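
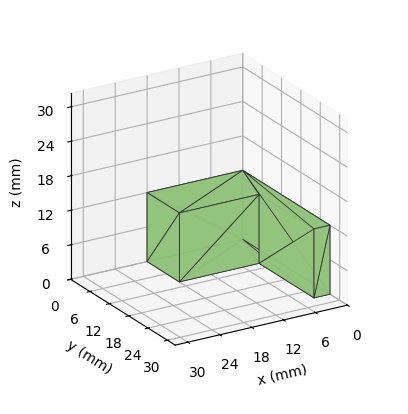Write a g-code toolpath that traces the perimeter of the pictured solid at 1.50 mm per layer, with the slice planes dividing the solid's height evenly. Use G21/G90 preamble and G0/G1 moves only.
Reading the render: the shape is an L-shaped prism: outer 18 × 27 mm, arm thicknesses ≈ 10 mm (horizontal) and 3 mm (vertical), extruded 12 mm in z (dimensions read to the nearest mm from the axis ticks). For the g-code, the solid's height is divided into equal slices at the stated Δz and each level perimeter traced with G1 moves after a G0 lift.

; perimeter-only toolpath
G21 ; units = mm
G90 ; absolute positioning
G28 ; home
; layer 1
G0 Z1.50
G0 X0.00 Y0.00
G1 X18.00 Y0.00
G1 X18.00 Y10.00
G1 X3.00 Y10.00
G1 X3.00 Y27.00
G1 X0.00 Y27.00
G1 X0.00 Y0.00
; layer 2
G0 Z3.00
G0 X0.00 Y0.00
G1 X18.00 Y0.00
G1 X18.00 Y10.00
G1 X3.00 Y10.00
G1 X3.00 Y27.00
G1 X0.00 Y27.00
G1 X0.00 Y0.00
; layer 3
G0 Z4.50
G0 X0.00 Y0.00
G1 X18.00 Y0.00
G1 X18.00 Y10.00
G1 X3.00 Y10.00
G1 X3.00 Y27.00
G1 X0.00 Y27.00
G1 X0.00 Y0.00
; layer 4
G0 Z6.00
G0 X0.00 Y0.00
G1 X18.00 Y0.00
G1 X18.00 Y10.00
G1 X3.00 Y10.00
G1 X3.00 Y27.00
G1 X0.00 Y27.00
G1 X0.00 Y0.00
; layer 5
G0 Z7.50
G0 X0.00 Y0.00
G1 X18.00 Y0.00
G1 X18.00 Y10.00
G1 X3.00 Y10.00
G1 X3.00 Y27.00
G1 X0.00 Y27.00
G1 X0.00 Y0.00
; layer 6
G0 Z9.00
G0 X0.00 Y0.00
G1 X18.00 Y0.00
G1 X18.00 Y10.00
G1 X3.00 Y10.00
G1 X3.00 Y27.00
G1 X0.00 Y27.00
G1 X0.00 Y0.00
; layer 7
G0 Z10.50
G0 X0.00 Y0.00
G1 X18.00 Y0.00
G1 X18.00 Y10.00
G1 X3.00 Y10.00
G1 X3.00 Y27.00
G1 X0.00 Y27.00
G1 X0.00 Y0.00
; layer 8
G0 Z12.00
G0 X0.00 Y0.00
G1 X18.00 Y0.00
G1 X18.00 Y10.00
G1 X3.00 Y10.00
G1 X3.00 Y27.00
G1 X0.00 Y27.00
G1 X0.00 Y0.00
M2 ; end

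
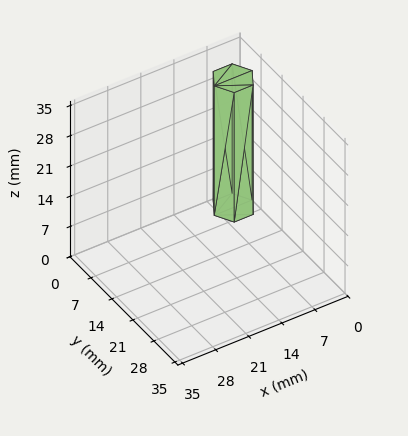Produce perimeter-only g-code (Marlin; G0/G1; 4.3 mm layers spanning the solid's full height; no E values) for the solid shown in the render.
Reading the render: the shape is a regular 6-sided prism (a cylinder approximated with 6 flat sides), circumscribed radius ≈ 4 mm, height ≈ 30 mm (dimensions read to the nearest mm from the axis ticks). For the g-code, the solid's height is divided into equal slices at the stated Δz and each level perimeter traced with G1 moves after a G0 lift.

; perimeter-only toolpath
G21 ; units = mm
G90 ; absolute positioning
G28 ; home
; layer 1
G0 Z4.3
G0 X8.0 Y4.0
G1 X6.0 Y7.5
G1 X2.0 Y7.5
G1 X0.0 Y4.0
G1 X2.0 Y0.5
G1 X6.0 Y0.5
G1 X8.0 Y4.0
; layer 2
G0 Z8.6
G0 X8.0 Y4.0
G1 X6.0 Y7.5
G1 X2.0 Y7.5
G1 X0.0 Y4.0
G1 X2.0 Y0.5
G1 X6.0 Y0.5
G1 X8.0 Y4.0
; layer 3
G0 Z12.9
G0 X8.0 Y4.0
G1 X6.0 Y7.5
G1 X2.0 Y7.5
G1 X0.0 Y4.0
G1 X2.0 Y0.5
G1 X6.0 Y0.5
G1 X8.0 Y4.0
; layer 4
G0 Z17.1
G0 X8.0 Y4.0
G1 X6.0 Y7.5
G1 X2.0 Y7.5
G1 X0.0 Y4.0
G1 X2.0 Y0.5
G1 X6.0 Y0.5
G1 X8.0 Y4.0
; layer 5
G0 Z21.4
G0 X8.0 Y4.0
G1 X6.0 Y7.5
G1 X2.0 Y7.5
G1 X0.0 Y4.0
G1 X2.0 Y0.5
G1 X6.0 Y0.5
G1 X8.0 Y4.0
; layer 6
G0 Z25.7
G0 X8.0 Y4.0
G1 X6.0 Y7.5
G1 X2.0 Y7.5
G1 X0.0 Y4.0
G1 X2.0 Y0.5
G1 X6.0 Y0.5
G1 X8.0 Y4.0
; layer 7
G0 Z30.0
G0 X8.0 Y4.0
G1 X6.0 Y7.5
G1 X2.0 Y7.5
G1 X0.0 Y4.0
G1 X2.0 Y0.5
G1 X6.0 Y0.5
G1 X8.0 Y4.0
M2 ; end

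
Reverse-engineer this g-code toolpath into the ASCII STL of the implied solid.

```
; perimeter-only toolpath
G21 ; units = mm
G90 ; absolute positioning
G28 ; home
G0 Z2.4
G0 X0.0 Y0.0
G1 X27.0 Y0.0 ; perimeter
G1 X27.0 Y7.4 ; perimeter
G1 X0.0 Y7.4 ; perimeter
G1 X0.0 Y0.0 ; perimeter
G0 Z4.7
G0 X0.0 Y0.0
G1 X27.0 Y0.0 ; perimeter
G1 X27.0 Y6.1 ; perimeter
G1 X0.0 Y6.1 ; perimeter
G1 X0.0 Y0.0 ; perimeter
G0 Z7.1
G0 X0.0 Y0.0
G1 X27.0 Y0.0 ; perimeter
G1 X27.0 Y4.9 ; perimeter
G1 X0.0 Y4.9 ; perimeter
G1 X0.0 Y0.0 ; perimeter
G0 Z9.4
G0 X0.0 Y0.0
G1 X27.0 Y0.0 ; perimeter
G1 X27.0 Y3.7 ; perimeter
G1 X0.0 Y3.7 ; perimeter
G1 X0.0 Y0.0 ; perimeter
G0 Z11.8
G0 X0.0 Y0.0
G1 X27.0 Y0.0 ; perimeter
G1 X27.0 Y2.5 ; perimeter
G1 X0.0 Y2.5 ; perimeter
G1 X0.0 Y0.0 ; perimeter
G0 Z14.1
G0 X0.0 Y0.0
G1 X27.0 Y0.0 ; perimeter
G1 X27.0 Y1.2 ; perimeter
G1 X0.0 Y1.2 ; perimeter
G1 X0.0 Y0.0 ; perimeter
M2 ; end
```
solid part
  facet normal 0.0000 0.0000 -1.0000
    outer loop
      vertex 27.0 8.6 0.0
      vertex 27.0 0.0 0.0
      vertex 0.0 0.0 0.0
    endloop
  endfacet
  facet normal 0.0000 0.0000 -1.0000
    outer loop
      vertex 0.0 8.6 0.0
      vertex 27.0 8.6 0.0
      vertex 0.0 0.0 0.0
    endloop
  endfacet
  facet normal 0.0000 -1.0000 0.0000
    outer loop
      vertex 0.0 0.0 0.0
      vertex 27.0 0.0 0.0
      vertex 27.0 0.0 16.5
    endloop
  endfacet
  facet normal 0.0000 -1.0000 0.0000
    outer loop
      vertex 0.0 0.0 0.0
      vertex 27.0 0.0 16.5
      vertex 0.0 0.0 16.5
    endloop
  endfacet
  facet normal 0.0000 0.8868 0.4622
    outer loop
      vertex 0.0 0.0 16.5
      vertex 27.0 0.0 16.5
      vertex 27.0 8.6 0.0
    endloop
  endfacet
  facet normal 0.0000 0.8868 0.4622
    outer loop
      vertex 0.0 0.0 16.5
      vertex 27.0 8.6 0.0
      vertex 0.0 8.6 0.0
    endloop
  endfacet
  facet normal -1.0000 0.0000 0.0000
    outer loop
      vertex 0.0 0.0 16.5
      vertex 0.0 8.6 0.0
      vertex 0.0 0.0 0.0
    endloop
  endfacet
  facet normal 1.0000 0.0000 0.0000
    outer loop
      vertex 27.0 0.0 0.0
      vertex 27.0 8.6 0.0
      vertex 27.0 0.0 16.5
    endloop
  endfacet
endsolid part

The G0 Z moves step by Δz≈2.4 mm. The G1 loops shrink linearly with z, so the solid tapers from its base footprint up to z≈16.5. Closing with a flat bottom cap and the tapered top and triangulating gives 8 facets — a wedge (ramp): 27 × 8.6 mm base, rising to 16.5 mm along the y=0 edge and sloping linearly to z=0 at y=8.6.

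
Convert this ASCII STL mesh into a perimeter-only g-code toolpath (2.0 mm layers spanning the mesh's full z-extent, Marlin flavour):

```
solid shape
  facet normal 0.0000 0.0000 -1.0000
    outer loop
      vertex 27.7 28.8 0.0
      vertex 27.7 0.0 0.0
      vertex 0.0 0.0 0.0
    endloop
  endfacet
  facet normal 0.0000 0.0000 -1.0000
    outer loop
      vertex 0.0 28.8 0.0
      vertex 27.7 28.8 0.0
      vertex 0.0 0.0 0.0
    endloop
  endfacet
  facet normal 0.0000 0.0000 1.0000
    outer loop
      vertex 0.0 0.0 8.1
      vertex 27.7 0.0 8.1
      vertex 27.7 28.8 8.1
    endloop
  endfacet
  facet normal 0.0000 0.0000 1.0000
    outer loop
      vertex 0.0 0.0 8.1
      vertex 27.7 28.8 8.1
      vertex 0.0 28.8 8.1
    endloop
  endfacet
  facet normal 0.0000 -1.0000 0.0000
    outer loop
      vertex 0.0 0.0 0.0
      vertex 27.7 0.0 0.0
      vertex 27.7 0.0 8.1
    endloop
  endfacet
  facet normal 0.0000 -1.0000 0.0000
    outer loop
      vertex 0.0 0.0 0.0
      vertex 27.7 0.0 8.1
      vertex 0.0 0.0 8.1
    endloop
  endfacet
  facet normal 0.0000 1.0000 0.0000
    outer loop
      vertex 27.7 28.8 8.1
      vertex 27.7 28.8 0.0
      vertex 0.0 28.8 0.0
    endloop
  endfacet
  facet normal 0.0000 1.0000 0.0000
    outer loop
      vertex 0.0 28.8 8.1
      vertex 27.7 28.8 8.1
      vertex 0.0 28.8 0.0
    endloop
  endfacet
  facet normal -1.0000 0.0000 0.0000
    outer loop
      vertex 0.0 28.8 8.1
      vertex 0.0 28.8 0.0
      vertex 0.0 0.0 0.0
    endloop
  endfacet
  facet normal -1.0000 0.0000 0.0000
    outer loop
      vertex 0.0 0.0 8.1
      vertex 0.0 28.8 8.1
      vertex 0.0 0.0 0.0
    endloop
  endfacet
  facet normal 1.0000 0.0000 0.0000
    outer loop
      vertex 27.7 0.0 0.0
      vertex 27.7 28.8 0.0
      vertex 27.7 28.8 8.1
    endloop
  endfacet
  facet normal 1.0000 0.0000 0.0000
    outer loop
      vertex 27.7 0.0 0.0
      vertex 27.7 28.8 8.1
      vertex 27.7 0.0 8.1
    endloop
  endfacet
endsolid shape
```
; perimeter-only toolpath
G21 ; units = mm
G90 ; absolute positioning
G28 ; home
; layer 1
G0 Z2.0
G0 X0.0 Y0.0
G1 X27.7 Y0.0
G1 X27.7 Y28.8
G1 X0.0 Y28.8
G1 X0.0 Y0.0
; layer 2
G0 Z4.0
G0 X0.0 Y0.0
G1 X27.7 Y0.0
G1 X27.7 Y28.8
G1 X0.0 Y28.8
G1 X0.0 Y0.0
; layer 3
G0 Z6.1
G0 X0.0 Y0.0
G1 X27.7 Y0.0
G1 X27.7 Y28.8
G1 X0.0 Y28.8
G1 X0.0 Y0.0
; layer 4
G0 Z8.1
G0 X0.0 Y0.0
G1 X27.7 Y0.0
G1 X27.7 Y28.8
G1 X0.0 Y28.8
G1 X0.0 Y0.0
M2 ; end

The solid is a rectangular box, roughly 27.7 × 28.8 mm footprint and 8.1 mm tall. Slicing at Δz = 2.0 mm — 4 equal slices spanning the solid's height, so layer i sits at z = i·h/4 — gives 4 non-empty perimeters. Each is a 4-segment closed polygon; G0 lifts to the layer z and rapids to the start vertex, then G1 traces the edges.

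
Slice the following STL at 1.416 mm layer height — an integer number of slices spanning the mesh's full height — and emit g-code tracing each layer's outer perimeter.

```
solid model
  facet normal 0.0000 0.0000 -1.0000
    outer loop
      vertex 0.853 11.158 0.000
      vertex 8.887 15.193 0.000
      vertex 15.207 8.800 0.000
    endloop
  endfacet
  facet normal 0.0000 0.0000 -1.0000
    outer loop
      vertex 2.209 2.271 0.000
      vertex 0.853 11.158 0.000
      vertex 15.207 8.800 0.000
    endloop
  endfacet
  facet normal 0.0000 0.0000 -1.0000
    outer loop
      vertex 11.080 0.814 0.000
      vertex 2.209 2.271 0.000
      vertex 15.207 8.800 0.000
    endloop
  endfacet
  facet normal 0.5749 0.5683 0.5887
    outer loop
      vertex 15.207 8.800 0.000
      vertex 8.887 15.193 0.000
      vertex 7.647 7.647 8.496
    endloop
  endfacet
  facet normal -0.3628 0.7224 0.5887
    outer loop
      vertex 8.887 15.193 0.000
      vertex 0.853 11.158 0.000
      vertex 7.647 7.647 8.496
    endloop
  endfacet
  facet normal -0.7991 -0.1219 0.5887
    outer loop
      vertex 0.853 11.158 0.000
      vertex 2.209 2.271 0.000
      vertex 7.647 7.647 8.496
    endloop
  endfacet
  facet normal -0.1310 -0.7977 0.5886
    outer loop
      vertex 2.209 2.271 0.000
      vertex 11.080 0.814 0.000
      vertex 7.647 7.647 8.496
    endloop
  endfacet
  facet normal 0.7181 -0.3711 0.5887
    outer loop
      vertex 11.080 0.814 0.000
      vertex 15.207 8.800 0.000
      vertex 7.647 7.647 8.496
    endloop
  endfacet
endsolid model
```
; perimeter-only toolpath
G21 ; units = mm
G90 ; absolute positioning
G28 ; home
; layer 1
G0 Z1.416
G0 X13.947 Y8.608
G1 X8.680 Y13.935
G1 X1.985 Y10.573
G1 X3.115 Y3.167
G1 X10.508 Y1.953
G1 X13.947 Y8.608
; layer 2
G0 Z2.832
G0 X12.687 Y8.416
G1 X8.474 Y12.678
G1 X3.118 Y9.988
G1 X4.022 Y4.063
G1 X9.936 Y3.092
G1 X12.687 Y8.416
; layer 3
G0 Z4.248
G0 X11.427 Y8.224
G1 X8.267 Y11.420
G1 X4.250 Y9.402
G1 X4.928 Y4.959
G1 X9.364 Y4.231
G1 X11.427 Y8.224
; layer 4
G0 Z5.664
G0 X10.167 Y8.031
G1 X8.060 Y10.162
G1 X5.382 Y8.817
G1 X5.834 Y5.855
G1 X8.791 Y5.369
G1 X10.167 Y8.031
; layer 5
G0 Z7.080
G0 X8.907 Y7.839
G1 X7.854 Y8.905
G1 X6.515 Y8.232
G1 X6.741 Y6.751
G1 X8.219 Y6.508
G1 X8.907 Y7.839
M2 ; end

The solid is a regular 5-sided pyramid, base circumscribed radius ≈ 7.65 mm, apex at z ≈ 8.5 mm. Slicing at Δz = 1.416 mm — 6 equal slices spanning the solid's height, so layer i sits at z = i·h/6 — gives 5 non-empty perimeters. Each is a 5-segment closed polygon; G0 lifts to the layer z and rapids to the start vertex, then G1 traces the edges. The cross-section shrinks linearly with z (the slice at the apex is degenerate and omitted).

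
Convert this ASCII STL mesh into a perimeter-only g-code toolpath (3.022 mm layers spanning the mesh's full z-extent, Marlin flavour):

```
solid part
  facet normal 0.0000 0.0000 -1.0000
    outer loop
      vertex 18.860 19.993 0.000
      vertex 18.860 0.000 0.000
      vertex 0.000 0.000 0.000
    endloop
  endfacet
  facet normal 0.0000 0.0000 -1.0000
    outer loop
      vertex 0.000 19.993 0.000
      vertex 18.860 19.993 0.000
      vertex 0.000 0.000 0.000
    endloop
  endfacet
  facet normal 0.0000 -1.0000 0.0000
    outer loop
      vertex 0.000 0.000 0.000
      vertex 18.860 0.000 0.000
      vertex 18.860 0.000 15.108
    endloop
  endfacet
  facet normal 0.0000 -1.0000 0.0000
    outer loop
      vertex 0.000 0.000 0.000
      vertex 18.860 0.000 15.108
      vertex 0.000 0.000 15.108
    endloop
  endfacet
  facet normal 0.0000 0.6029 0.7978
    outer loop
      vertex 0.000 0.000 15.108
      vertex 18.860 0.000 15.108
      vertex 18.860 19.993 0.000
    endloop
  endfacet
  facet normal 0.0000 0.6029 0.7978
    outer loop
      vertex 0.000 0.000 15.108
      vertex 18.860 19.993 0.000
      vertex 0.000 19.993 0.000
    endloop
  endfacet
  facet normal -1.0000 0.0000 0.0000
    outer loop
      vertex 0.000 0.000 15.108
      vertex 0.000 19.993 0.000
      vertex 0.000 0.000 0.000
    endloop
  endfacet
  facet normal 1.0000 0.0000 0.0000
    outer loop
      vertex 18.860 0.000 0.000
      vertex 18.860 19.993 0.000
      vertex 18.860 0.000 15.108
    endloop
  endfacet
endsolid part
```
; perimeter-only toolpath
G21 ; units = mm
G90 ; absolute positioning
G28 ; home
; layer 1
G0 Z3.022
G0 X0.000 Y0.000
G1 X18.860 Y0.000
G1 X18.860 Y15.994
G1 X0.000 Y15.994
G1 X0.000 Y0.000
; layer 2
G0 Z6.043
G0 X0.000 Y0.000
G1 X18.860 Y0.000
G1 X18.860 Y11.996
G1 X0.000 Y11.996
G1 X0.000 Y0.000
; layer 3
G0 Z9.065
G0 X0.000 Y0.000
G1 X18.860 Y0.000
G1 X18.860 Y7.997
G1 X0.000 Y7.997
G1 X0.000 Y0.000
; layer 4
G0 Z12.086
G0 X0.000 Y0.000
G1 X18.860 Y0.000
G1 X18.860 Y3.999
G1 X0.000 Y3.999
G1 X0.000 Y0.000
M2 ; end

The solid is a wedge (ramp): 18.9 × 20 mm base, rising to 15.1 mm along the y=0 edge and sloping linearly to z=0 at y=20. Slicing at Δz = 3.022 mm — 5 equal slices spanning the solid's height, so layer i sits at z = i·h/5 — gives 4 non-empty perimeters. Each is a 4-segment closed polygon; G0 lifts to the layer z and rapids to the start vertex, then G1 traces the edges. The cross-section shrinks linearly with z (the slice at the apex is degenerate and omitted).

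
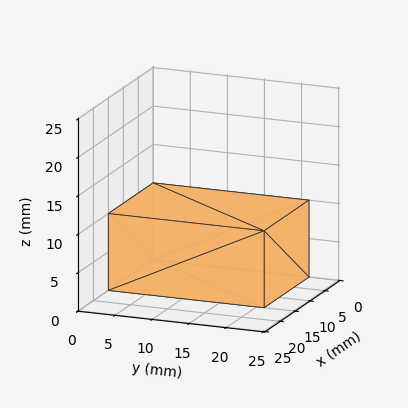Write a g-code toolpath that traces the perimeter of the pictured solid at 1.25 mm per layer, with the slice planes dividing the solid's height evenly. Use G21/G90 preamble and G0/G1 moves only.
Reading the render: the shape is a rectangular box, roughly 15 × 21 mm footprint and 10 mm tall (dimensions read to the nearest mm from the axis ticks). For the g-code, the solid's height is divided into equal slices at the stated Δz and each level perimeter traced with G1 moves after a G0 lift.

; perimeter-only toolpath
G21 ; units = mm
G90 ; absolute positioning
G28 ; home
; layer 1
G0 Z1.25
G0 X0.00 Y0.00
G1 X15.00 Y0.00
G1 X15.00 Y21.00
G1 X0.00 Y21.00
G1 X0.00 Y0.00
; layer 2
G0 Z2.50
G0 X0.00 Y0.00
G1 X15.00 Y0.00
G1 X15.00 Y21.00
G1 X0.00 Y21.00
G1 X0.00 Y0.00
; layer 3
G0 Z3.75
G0 X0.00 Y0.00
G1 X15.00 Y0.00
G1 X15.00 Y21.00
G1 X0.00 Y21.00
G1 X0.00 Y0.00
; layer 4
G0 Z5.00
G0 X0.00 Y0.00
G1 X15.00 Y0.00
G1 X15.00 Y21.00
G1 X0.00 Y21.00
G1 X0.00 Y0.00
; layer 5
G0 Z6.25
G0 X0.00 Y0.00
G1 X15.00 Y0.00
G1 X15.00 Y21.00
G1 X0.00 Y21.00
G1 X0.00 Y0.00
; layer 6
G0 Z7.50
G0 X0.00 Y0.00
G1 X15.00 Y0.00
G1 X15.00 Y21.00
G1 X0.00 Y21.00
G1 X0.00 Y0.00
; layer 7
G0 Z8.75
G0 X0.00 Y0.00
G1 X15.00 Y0.00
G1 X15.00 Y21.00
G1 X0.00 Y21.00
G1 X0.00 Y0.00
; layer 8
G0 Z10.00
G0 X0.00 Y0.00
G1 X15.00 Y0.00
G1 X15.00 Y21.00
G1 X0.00 Y21.00
G1 X0.00 Y0.00
M2 ; end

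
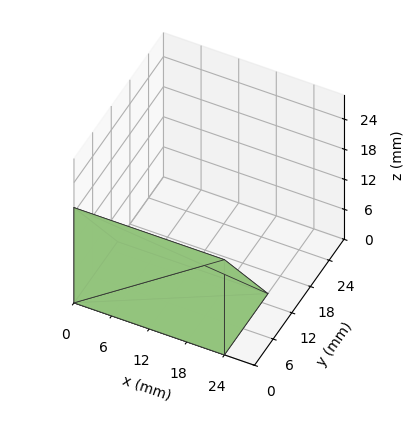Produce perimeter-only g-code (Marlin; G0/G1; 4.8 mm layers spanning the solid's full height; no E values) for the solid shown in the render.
Reading the render: the shape is a wedge (ramp): 24 × 14 mm base, rising to 19 mm along the y=0 edge and sloping linearly to z=0 at y=14 (dimensions read to the nearest mm from the axis ticks). For the g-code, the solid's height is divided into equal slices at the stated Δz and each level perimeter traced with G1 moves after a G0 lift.

; perimeter-only toolpath
G21 ; units = mm
G90 ; absolute positioning
G28 ; home
; layer 1
G0 Z4.8
G0 X0.0 Y0.0
G1 X24.0 Y0.0
G1 X24.0 Y10.5
G1 X0.0 Y10.5
G1 X0.0 Y0.0
; layer 2
G0 Z9.5
G0 X0.0 Y0.0
G1 X24.0 Y0.0
G1 X24.0 Y7.0
G1 X0.0 Y7.0
G1 X0.0 Y0.0
; layer 3
G0 Z14.2
G0 X0.0 Y0.0
G1 X24.0 Y0.0
G1 X24.0 Y3.5
G1 X0.0 Y3.5
G1 X0.0 Y0.0
M2 ; end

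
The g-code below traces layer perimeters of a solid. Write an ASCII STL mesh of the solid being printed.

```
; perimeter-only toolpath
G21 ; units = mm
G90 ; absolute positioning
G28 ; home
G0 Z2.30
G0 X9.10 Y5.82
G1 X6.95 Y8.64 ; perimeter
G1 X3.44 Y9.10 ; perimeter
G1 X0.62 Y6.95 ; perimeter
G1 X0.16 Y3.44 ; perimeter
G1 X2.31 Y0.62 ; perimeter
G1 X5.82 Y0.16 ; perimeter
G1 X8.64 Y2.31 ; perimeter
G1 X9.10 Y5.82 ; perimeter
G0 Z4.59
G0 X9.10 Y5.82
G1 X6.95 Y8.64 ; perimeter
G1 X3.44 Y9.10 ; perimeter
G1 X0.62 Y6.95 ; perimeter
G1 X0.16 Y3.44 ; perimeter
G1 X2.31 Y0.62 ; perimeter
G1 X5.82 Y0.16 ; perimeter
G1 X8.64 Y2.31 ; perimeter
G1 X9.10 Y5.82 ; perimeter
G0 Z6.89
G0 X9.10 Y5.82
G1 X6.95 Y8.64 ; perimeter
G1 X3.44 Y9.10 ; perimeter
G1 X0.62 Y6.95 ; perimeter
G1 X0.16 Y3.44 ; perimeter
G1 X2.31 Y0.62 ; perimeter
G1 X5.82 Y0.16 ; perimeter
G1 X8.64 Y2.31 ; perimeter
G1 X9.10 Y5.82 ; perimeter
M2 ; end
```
solid part
  facet normal 0.0000 0.0000 -1.0000
    outer loop
      vertex 3.44 9.10 0.00
      vertex 6.95 8.64 0.00
      vertex 9.10 5.82 0.00
    endloop
  endfacet
  facet normal 0.0000 0.0000 -1.0000
    outer loop
      vertex 0.62 6.95 0.00
      vertex 3.44 9.10 0.00
      vertex 9.10 5.82 0.00
    endloop
  endfacet
  facet normal 0.0000 0.0000 -1.0000
    outer loop
      vertex 0.16 3.44 0.00
      vertex 0.62 6.95 0.00
      vertex 9.10 5.82 0.00
    endloop
  endfacet
  facet normal 0.0000 0.0000 -1.0000
    outer loop
      vertex 2.31 0.62 0.00
      vertex 0.16 3.44 0.00
      vertex 9.10 5.82 0.00
    endloop
  endfacet
  facet normal 0.0000 0.0000 -1.0000
    outer loop
      vertex 5.82 0.16 0.00
      vertex 2.31 0.62 0.00
      vertex 9.10 5.82 0.00
    endloop
  endfacet
  facet normal 0.0000 0.0000 -1.0000
    outer loop
      vertex 8.64 2.31 0.00
      vertex 5.82 0.16 0.00
      vertex 9.10 5.82 0.00
    endloop
  endfacet
  facet normal 0.0000 0.0000 1.0000
    outer loop
      vertex 9.10 5.82 6.89
      vertex 6.95 8.64 6.89
      vertex 3.44 9.10 6.89
    endloop
  endfacet
  facet normal 0.0000 0.0000 1.0000
    outer loop
      vertex 9.10 5.82 6.89
      vertex 3.44 9.10 6.89
      vertex 0.62 6.95 6.89
    endloop
  endfacet
  facet normal 0.0000 0.0000 1.0000
    outer loop
      vertex 9.10 5.82 6.89
      vertex 0.62 6.95 6.89
      vertex 0.16 3.44 6.89
    endloop
  endfacet
  facet normal 0.0000 0.0000 1.0000
    outer loop
      vertex 9.10 5.82 6.89
      vertex 0.16 3.44 6.89
      vertex 2.31 0.62 6.89
    endloop
  endfacet
  facet normal 0.0000 0.0000 1.0000
    outer loop
      vertex 9.10 5.82 6.89
      vertex 2.31 0.62 6.89
      vertex 5.82 0.16 6.89
    endloop
  endfacet
  facet normal 0.0000 0.0000 1.0000
    outer loop
      vertex 9.10 5.82 6.89
      vertex 5.82 0.16 6.89
      vertex 8.64 2.31 6.89
    endloop
  endfacet
  facet normal 0.7952 0.6063 0.0000
    outer loop
      vertex 9.10 5.82 0.00
      vertex 6.95 8.64 0.00
      vertex 6.95 8.64 6.89
    endloop
  endfacet
  facet normal 0.7952 0.6063 0.0000
    outer loop
      vertex 9.10 5.82 0.00
      vertex 6.95 8.64 6.89
      vertex 9.10 5.82 6.89
    endloop
  endfacet
  facet normal 0.1299 0.9915 0.0000
    outer loop
      vertex 6.95 8.64 0.00
      vertex 3.44 9.10 0.00
      vertex 3.44 9.10 6.89
    endloop
  endfacet
  facet normal 0.1299 0.9915 0.0000
    outer loop
      vertex 6.95 8.64 0.00
      vertex 3.44 9.10 6.89
      vertex 6.95 8.64 6.89
    endloop
  endfacet
  facet normal -0.6063 0.7952 0.0000
    outer loop
      vertex 3.44 9.10 0.00
      vertex 0.62 6.95 0.00
      vertex 0.62 6.95 6.89
    endloop
  endfacet
  facet normal -0.6063 0.7952 0.0000
    outer loop
      vertex 3.44 9.10 0.00
      vertex 0.62 6.95 6.89
      vertex 3.44 9.10 6.89
    endloop
  endfacet
  facet normal -0.9915 0.1299 0.0000
    outer loop
      vertex 0.62 6.95 0.00
      vertex 0.16 3.44 0.00
      vertex 0.16 3.44 6.89
    endloop
  endfacet
  facet normal -0.9915 0.1299 0.0000
    outer loop
      vertex 0.62 6.95 0.00
      vertex 0.16 3.44 6.89
      vertex 0.62 6.95 6.89
    endloop
  endfacet
  facet normal -0.7952 -0.6063 0.0000
    outer loop
      vertex 0.16 3.44 0.00
      vertex 2.31 0.62 0.00
      vertex 2.31 0.62 6.89
    endloop
  endfacet
  facet normal -0.7952 -0.6063 0.0000
    outer loop
      vertex 0.16 3.44 0.00
      vertex 2.31 0.62 6.89
      vertex 0.16 3.44 6.89
    endloop
  endfacet
  facet normal -0.1299 -0.9915 0.0000
    outer loop
      vertex 2.31 0.62 0.00
      vertex 5.82 0.16 0.00
      vertex 5.82 0.16 6.89
    endloop
  endfacet
  facet normal -0.1299 -0.9915 0.0000
    outer loop
      vertex 2.31 0.62 0.00
      vertex 5.82 0.16 6.89
      vertex 2.31 0.62 6.89
    endloop
  endfacet
  facet normal 0.6063 -0.7952 0.0000
    outer loop
      vertex 5.82 0.16 0.00
      vertex 8.64 2.31 0.00
      vertex 8.64 2.31 6.89
    endloop
  endfacet
  facet normal 0.6063 -0.7952 0.0000
    outer loop
      vertex 5.82 0.16 0.00
      vertex 8.64 2.31 6.89
      vertex 5.82 0.16 6.89
    endloop
  endfacet
  facet normal 0.9915 -0.1299 0.0000
    outer loop
      vertex 8.64 2.31 0.00
      vertex 9.10 5.82 0.00
      vertex 9.10 5.82 6.89
    endloop
  endfacet
  facet normal 0.9915 -0.1299 0.0000
    outer loop
      vertex 8.64 2.31 0.00
      vertex 9.10 5.82 6.89
      vertex 8.64 2.31 6.89
    endloop
  endfacet
endsolid part

The G0 Z moves step by Δz≈2.30 mm. Every layer's G1 loop is the same polygon, so the solid is a straight extrusion of it from z=0 to z≈6.89. Closing with flat bottom and top caps and triangulating gives 28 facets — a regular 8-sided prism (a cylinder approximated with 8 flat sides), circumscribed radius ≈ 4.63 mm, height ≈ 6.89 mm.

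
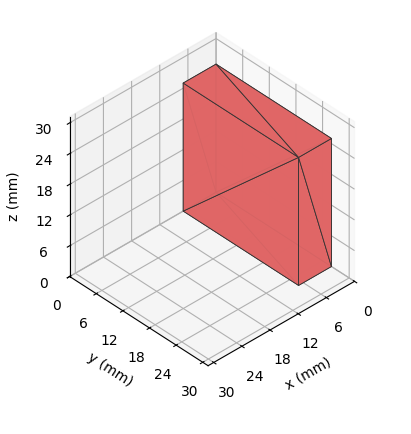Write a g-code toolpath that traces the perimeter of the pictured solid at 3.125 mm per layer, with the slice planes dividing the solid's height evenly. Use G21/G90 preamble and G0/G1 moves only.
Reading the render: the shape is a rectangular box, roughly 7 × 26 mm footprint and 25 mm tall (dimensions read to the nearest mm from the axis ticks). For the g-code, the solid's height is divided into equal slices at the stated Δz and each level perimeter traced with G1 moves after a G0 lift.

; perimeter-only toolpath
G21 ; units = mm
G90 ; absolute positioning
G28 ; home
; layer 1
G0 Z3.125
G0 X0.000 Y0.000
G1 X7.000 Y0.000
G1 X7.000 Y26.000
G1 X0.000 Y26.000
G1 X0.000 Y0.000
; layer 2
G0 Z6.250
G0 X0.000 Y0.000
G1 X7.000 Y0.000
G1 X7.000 Y26.000
G1 X0.000 Y26.000
G1 X0.000 Y0.000
; layer 3
G0 Z9.375
G0 X0.000 Y0.000
G1 X7.000 Y0.000
G1 X7.000 Y26.000
G1 X0.000 Y26.000
G1 X0.000 Y0.000
; layer 4
G0 Z12.500
G0 X0.000 Y0.000
G1 X7.000 Y0.000
G1 X7.000 Y26.000
G1 X0.000 Y26.000
G1 X0.000 Y0.000
; layer 5
G0 Z15.625
G0 X0.000 Y0.000
G1 X7.000 Y0.000
G1 X7.000 Y26.000
G1 X0.000 Y26.000
G1 X0.000 Y0.000
; layer 6
G0 Z18.750
G0 X0.000 Y0.000
G1 X7.000 Y0.000
G1 X7.000 Y26.000
G1 X0.000 Y26.000
G1 X0.000 Y0.000
; layer 7
G0 Z21.875
G0 X0.000 Y0.000
G1 X7.000 Y0.000
G1 X7.000 Y26.000
G1 X0.000 Y26.000
G1 X0.000 Y0.000
; layer 8
G0 Z25.000
G0 X0.000 Y0.000
G1 X7.000 Y0.000
G1 X7.000 Y26.000
G1 X0.000 Y26.000
G1 X0.000 Y0.000
M2 ; end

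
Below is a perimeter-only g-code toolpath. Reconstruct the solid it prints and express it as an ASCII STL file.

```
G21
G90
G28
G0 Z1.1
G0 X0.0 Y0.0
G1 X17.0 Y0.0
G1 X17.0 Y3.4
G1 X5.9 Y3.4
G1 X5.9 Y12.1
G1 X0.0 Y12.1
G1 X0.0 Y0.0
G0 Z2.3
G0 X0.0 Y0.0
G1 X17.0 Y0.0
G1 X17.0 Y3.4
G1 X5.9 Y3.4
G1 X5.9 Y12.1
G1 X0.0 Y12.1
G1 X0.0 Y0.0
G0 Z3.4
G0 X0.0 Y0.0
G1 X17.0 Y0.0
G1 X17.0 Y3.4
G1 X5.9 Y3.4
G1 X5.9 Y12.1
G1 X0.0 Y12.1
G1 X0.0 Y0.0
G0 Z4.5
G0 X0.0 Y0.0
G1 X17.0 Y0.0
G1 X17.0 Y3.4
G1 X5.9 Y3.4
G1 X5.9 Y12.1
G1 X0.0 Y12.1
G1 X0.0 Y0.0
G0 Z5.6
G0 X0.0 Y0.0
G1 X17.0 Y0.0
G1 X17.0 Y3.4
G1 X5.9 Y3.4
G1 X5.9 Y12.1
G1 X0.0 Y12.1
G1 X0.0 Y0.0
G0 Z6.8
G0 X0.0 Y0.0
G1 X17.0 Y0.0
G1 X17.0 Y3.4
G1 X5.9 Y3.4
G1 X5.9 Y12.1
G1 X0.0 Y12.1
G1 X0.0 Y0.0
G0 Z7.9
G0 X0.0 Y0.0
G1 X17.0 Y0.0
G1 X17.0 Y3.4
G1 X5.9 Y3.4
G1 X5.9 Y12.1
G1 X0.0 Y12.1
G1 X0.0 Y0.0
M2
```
solid part
  facet normal 0.0000 0.0000 -1.0000
    outer loop
      vertex 17.0 3.4 0.0
      vertex 17.0 0.0 0.0
      vertex 0.0 0.0 0.0
    endloop
  endfacet
  facet normal 0.0000 0.0000 -1.0000
    outer loop
      vertex 5.9 3.4 0.0
      vertex 17.0 3.4 0.0
      vertex 0.0 0.0 0.0
    endloop
  endfacet
  facet normal 0.0000 0.0000 -1.0000
    outer loop
      vertex 5.9 12.1 0.0
      vertex 5.9 3.4 0.0
      vertex 0.0 0.0 0.0
    endloop
  endfacet
  facet normal 0.0000 0.0000 -1.0000
    outer loop
      vertex 0.0 12.1 0.0
      vertex 5.9 12.1 0.0
      vertex 0.0 0.0 0.0
    endloop
  endfacet
  facet normal 0.0000 0.0000 1.0000
    outer loop
      vertex 0.0 0.0 7.9
      vertex 17.0 0.0 7.9
      vertex 17.0 3.4 7.9
    endloop
  endfacet
  facet normal 0.0000 0.0000 1.0000
    outer loop
      vertex 0.0 0.0 7.9
      vertex 17.0 3.4 7.9
      vertex 5.9 3.4 7.9
    endloop
  endfacet
  facet normal 0.0000 0.0000 1.0000
    outer loop
      vertex 0.0 0.0 7.9
      vertex 5.9 3.4 7.9
      vertex 5.9 12.1 7.9
    endloop
  endfacet
  facet normal 0.0000 0.0000 1.0000
    outer loop
      vertex 0.0 0.0 7.9
      vertex 5.9 12.1 7.9
      vertex 0.0 12.1 7.9
    endloop
  endfacet
  facet normal 0.0000 -1.0000 0.0000
    outer loop
      vertex 0.0 0.0 0.0
      vertex 17.0 0.0 0.0
      vertex 17.0 0.0 7.9
    endloop
  endfacet
  facet normal 0.0000 -1.0000 0.0000
    outer loop
      vertex 0.0 0.0 0.0
      vertex 17.0 0.0 7.9
      vertex 0.0 0.0 7.9
    endloop
  endfacet
  facet normal 1.0000 0.0000 0.0000
    outer loop
      vertex 17.0 0.0 0.0
      vertex 17.0 3.4 0.0
      vertex 17.0 3.4 7.9
    endloop
  endfacet
  facet normal 1.0000 0.0000 0.0000
    outer loop
      vertex 17.0 0.0 0.0
      vertex 17.0 3.4 7.9
      vertex 17.0 0.0 7.9
    endloop
  endfacet
  facet normal 0.0000 1.0000 0.0000
    outer loop
      vertex 17.0 3.4 0.0
      vertex 5.9 3.4 0.0
      vertex 5.9 3.4 7.9
    endloop
  endfacet
  facet normal 0.0000 1.0000 0.0000
    outer loop
      vertex 17.0 3.4 0.0
      vertex 5.9 3.4 7.9
      vertex 17.0 3.4 7.9
    endloop
  endfacet
  facet normal 1.0000 0.0000 0.0000
    outer loop
      vertex 5.9 3.4 0.0
      vertex 5.9 12.1 0.0
      vertex 5.9 12.1 7.9
    endloop
  endfacet
  facet normal 1.0000 0.0000 0.0000
    outer loop
      vertex 5.9 3.4 0.0
      vertex 5.9 12.1 7.9
      vertex 5.9 3.4 7.9
    endloop
  endfacet
  facet normal 0.0000 1.0000 0.0000
    outer loop
      vertex 5.9 12.1 0.0
      vertex 0.0 12.1 0.0
      vertex 0.0 12.1 7.9
    endloop
  endfacet
  facet normal 0.0000 1.0000 0.0000
    outer loop
      vertex 5.9 12.1 0.0
      vertex 0.0 12.1 7.9
      vertex 5.9 12.1 7.9
    endloop
  endfacet
  facet normal -1.0000 0.0000 0.0000
    outer loop
      vertex 0.0 12.1 0.0
      vertex 0.0 0.0 0.0
      vertex 0.0 0.0 7.9
    endloop
  endfacet
  facet normal -1.0000 0.0000 0.0000
    outer loop
      vertex 0.0 12.1 0.0
      vertex 0.0 0.0 7.9
      vertex 0.0 12.1 7.9
    endloop
  endfacet
endsolid part

The G0 Z moves step by Δz≈1.1 mm. Every layer's G1 loop is the same polygon, so the solid is a straight extrusion of it from z=0 to z≈7.9. Closing with flat bottom and top caps and triangulating gives 20 facets — an L-shaped prism: outer 17 × 12.1 mm, arm thicknesses ≈ 3.4 mm (horizontal) and 5.9 mm (vertical), extruded 7.9 mm in z.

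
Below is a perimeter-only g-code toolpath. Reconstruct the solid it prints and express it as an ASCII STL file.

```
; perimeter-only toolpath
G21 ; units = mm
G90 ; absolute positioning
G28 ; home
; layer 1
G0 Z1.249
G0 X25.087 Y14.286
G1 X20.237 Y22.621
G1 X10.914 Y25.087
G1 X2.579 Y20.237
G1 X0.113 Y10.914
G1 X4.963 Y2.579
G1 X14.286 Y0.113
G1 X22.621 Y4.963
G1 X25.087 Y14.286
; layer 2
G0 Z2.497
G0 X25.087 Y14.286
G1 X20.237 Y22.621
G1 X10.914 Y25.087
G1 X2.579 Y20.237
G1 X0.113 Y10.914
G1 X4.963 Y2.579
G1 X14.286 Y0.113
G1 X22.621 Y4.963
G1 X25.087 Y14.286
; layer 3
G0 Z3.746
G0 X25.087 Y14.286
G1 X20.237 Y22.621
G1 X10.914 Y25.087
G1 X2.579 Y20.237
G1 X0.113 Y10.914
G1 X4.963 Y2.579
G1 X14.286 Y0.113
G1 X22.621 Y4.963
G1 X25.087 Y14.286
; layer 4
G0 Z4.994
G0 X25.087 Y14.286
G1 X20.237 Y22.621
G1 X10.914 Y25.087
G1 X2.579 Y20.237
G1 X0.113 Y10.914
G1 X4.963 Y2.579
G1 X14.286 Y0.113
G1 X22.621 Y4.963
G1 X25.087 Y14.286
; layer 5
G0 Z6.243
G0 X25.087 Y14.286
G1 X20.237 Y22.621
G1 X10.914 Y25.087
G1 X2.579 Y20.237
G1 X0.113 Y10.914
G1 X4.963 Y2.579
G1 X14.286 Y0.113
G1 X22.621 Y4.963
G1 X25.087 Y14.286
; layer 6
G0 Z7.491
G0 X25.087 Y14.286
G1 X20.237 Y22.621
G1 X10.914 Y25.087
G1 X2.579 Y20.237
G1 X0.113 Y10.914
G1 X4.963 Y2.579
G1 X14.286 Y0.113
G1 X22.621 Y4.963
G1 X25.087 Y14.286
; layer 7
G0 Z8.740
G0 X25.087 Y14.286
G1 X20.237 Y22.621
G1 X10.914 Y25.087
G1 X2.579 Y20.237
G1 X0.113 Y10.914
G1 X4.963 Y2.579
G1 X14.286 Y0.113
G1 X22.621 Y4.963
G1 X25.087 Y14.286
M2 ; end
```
solid part
  facet normal 0.0000 0.0000 -1.0000
    outer loop
      vertex 10.914 25.087 0.000
      vertex 20.237 22.621 0.000
      vertex 25.087 14.286 0.000
    endloop
  endfacet
  facet normal 0.0000 0.0000 -1.0000
    outer loop
      vertex 2.579 20.237 0.000
      vertex 10.914 25.087 0.000
      vertex 25.087 14.286 0.000
    endloop
  endfacet
  facet normal 0.0000 0.0000 -1.0000
    outer loop
      vertex 0.113 10.914 0.000
      vertex 2.579 20.237 0.000
      vertex 25.087 14.286 0.000
    endloop
  endfacet
  facet normal 0.0000 0.0000 -1.0000
    outer loop
      vertex 4.963 2.579 0.000
      vertex 0.113 10.914 0.000
      vertex 25.087 14.286 0.000
    endloop
  endfacet
  facet normal 0.0000 0.0000 -1.0000
    outer loop
      vertex 14.286 0.113 0.000
      vertex 4.963 2.579 0.000
      vertex 25.087 14.286 0.000
    endloop
  endfacet
  facet normal 0.0000 0.0000 -1.0000
    outer loop
      vertex 22.621 4.963 0.000
      vertex 14.286 0.113 0.000
      vertex 25.087 14.286 0.000
    endloop
  endfacet
  facet normal 0.0000 0.0000 1.0000
    outer loop
      vertex 25.087 14.286 8.740
      vertex 20.237 22.621 8.740
      vertex 10.914 25.087 8.740
    endloop
  endfacet
  facet normal 0.0000 0.0000 1.0000
    outer loop
      vertex 25.087 14.286 8.740
      vertex 10.914 25.087 8.740
      vertex 2.579 20.237 8.740
    endloop
  endfacet
  facet normal 0.0000 0.0000 1.0000
    outer loop
      vertex 25.087 14.286 8.740
      vertex 2.579 20.237 8.740
      vertex 0.113 10.914 8.740
    endloop
  endfacet
  facet normal 0.0000 0.0000 1.0000
    outer loop
      vertex 25.087 14.286 8.740
      vertex 0.113 10.914 8.740
      vertex 4.963 2.579 8.740
    endloop
  endfacet
  facet normal 0.0000 0.0000 1.0000
    outer loop
      vertex 25.087 14.286 8.740
      vertex 4.963 2.579 8.740
      vertex 14.286 0.113 8.740
    endloop
  endfacet
  facet normal 0.0000 0.0000 1.0000
    outer loop
      vertex 25.087 14.286 8.740
      vertex 14.286 0.113 8.740
      vertex 22.621 4.963 8.740
    endloop
  endfacet
  facet normal 0.8643 0.5029 0.0000
    outer loop
      vertex 25.087 14.286 0.000
      vertex 20.237 22.621 0.000
      vertex 20.237 22.621 8.740
    endloop
  endfacet
  facet normal 0.8643 0.5029 0.0000
    outer loop
      vertex 25.087 14.286 0.000
      vertex 20.237 22.621 8.740
      vertex 25.087 14.286 8.740
    endloop
  endfacet
  facet normal 0.2557 0.9668 0.0000
    outer loop
      vertex 20.237 22.621 0.000
      vertex 10.914 25.087 0.000
      vertex 10.914 25.087 8.740
    endloop
  endfacet
  facet normal 0.2557 0.9668 0.0000
    outer loop
      vertex 20.237 22.621 0.000
      vertex 10.914 25.087 8.740
      vertex 20.237 22.621 8.740
    endloop
  endfacet
  facet normal -0.5029 0.8643 0.0000
    outer loop
      vertex 10.914 25.087 0.000
      vertex 2.579 20.237 0.000
      vertex 2.579 20.237 8.740
    endloop
  endfacet
  facet normal -0.5029 0.8643 0.0000
    outer loop
      vertex 10.914 25.087 0.000
      vertex 2.579 20.237 8.740
      vertex 10.914 25.087 8.740
    endloop
  endfacet
  facet normal -0.9668 0.2557 0.0000
    outer loop
      vertex 2.579 20.237 0.000
      vertex 0.113 10.914 0.000
      vertex 0.113 10.914 8.740
    endloop
  endfacet
  facet normal -0.9668 0.2557 0.0000
    outer loop
      vertex 2.579 20.237 0.000
      vertex 0.113 10.914 8.740
      vertex 2.579 20.237 8.740
    endloop
  endfacet
  facet normal -0.8643 -0.5029 0.0000
    outer loop
      vertex 0.113 10.914 0.000
      vertex 4.963 2.579 0.000
      vertex 4.963 2.579 8.740
    endloop
  endfacet
  facet normal -0.8643 -0.5029 0.0000
    outer loop
      vertex 0.113 10.914 0.000
      vertex 4.963 2.579 8.740
      vertex 0.113 10.914 8.740
    endloop
  endfacet
  facet normal -0.2557 -0.9668 0.0000
    outer loop
      vertex 4.963 2.579 0.000
      vertex 14.286 0.113 0.000
      vertex 14.286 0.113 8.740
    endloop
  endfacet
  facet normal -0.2557 -0.9668 0.0000
    outer loop
      vertex 4.963 2.579 0.000
      vertex 14.286 0.113 8.740
      vertex 4.963 2.579 8.740
    endloop
  endfacet
  facet normal 0.5029 -0.8643 0.0000
    outer loop
      vertex 14.286 0.113 0.000
      vertex 22.621 4.963 0.000
      vertex 22.621 4.963 8.740
    endloop
  endfacet
  facet normal 0.5029 -0.8643 0.0000
    outer loop
      vertex 14.286 0.113 0.000
      vertex 22.621 4.963 8.740
      vertex 14.286 0.113 8.740
    endloop
  endfacet
  facet normal 0.9668 -0.2557 0.0000
    outer loop
      vertex 22.621 4.963 0.000
      vertex 25.087 14.286 0.000
      vertex 25.087 14.286 8.740
    endloop
  endfacet
  facet normal 0.9668 -0.2557 0.0000
    outer loop
      vertex 22.621 4.963 0.000
      vertex 25.087 14.286 8.740
      vertex 22.621 4.963 8.740
    endloop
  endfacet
endsolid part

The G0 Z moves step by Δz≈1.249 mm. Every layer's G1 loop is the same polygon, so the solid is a straight extrusion of it from z=0 to z≈8.74. Closing with flat bottom and top caps and triangulating gives 28 facets — a regular 8-sided prism (a cylinder approximated with 8 flat sides), circumscribed radius ≈ 12.6 mm, height ≈ 8.74 mm.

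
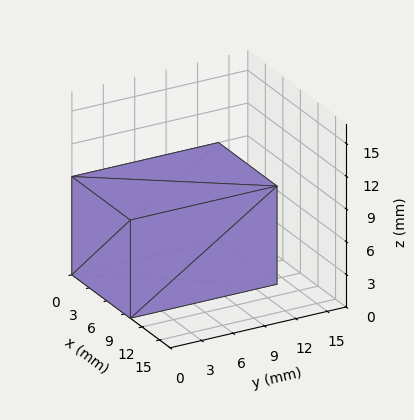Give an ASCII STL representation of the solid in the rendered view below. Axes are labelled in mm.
Reading the render: the shape is a rectangular box, roughly 10 × 14 mm footprint and 9 mm tall (dimensions read to the nearest mm from the axis ticks). For the STL, each face is triangulated and given an outward normal.

solid part
  facet normal 0.0000 0.0000 -1.0000
    outer loop
      vertex 10.0 14.0 0.0
      vertex 10.0 0.0 0.0
      vertex 0.0 0.0 0.0
    endloop
  endfacet
  facet normal 0.0000 0.0000 -1.0000
    outer loop
      vertex 0.0 14.0 0.0
      vertex 10.0 14.0 0.0
      vertex 0.0 0.0 0.0
    endloop
  endfacet
  facet normal 0.0000 0.0000 1.0000
    outer loop
      vertex 0.0 0.0 9.0
      vertex 10.0 0.0 9.0
      vertex 10.0 14.0 9.0
    endloop
  endfacet
  facet normal 0.0000 0.0000 1.0000
    outer loop
      vertex 0.0 0.0 9.0
      vertex 10.0 14.0 9.0
      vertex 0.0 14.0 9.0
    endloop
  endfacet
  facet normal 0.0000 -1.0000 0.0000
    outer loop
      vertex 0.0 0.0 0.0
      vertex 10.0 0.0 0.0
      vertex 10.0 0.0 9.0
    endloop
  endfacet
  facet normal 0.0000 -1.0000 0.0000
    outer loop
      vertex 0.0 0.0 0.0
      vertex 10.0 0.0 9.0
      vertex 0.0 0.0 9.0
    endloop
  endfacet
  facet normal 0.0000 1.0000 0.0000
    outer loop
      vertex 10.0 14.0 9.0
      vertex 10.0 14.0 0.0
      vertex 0.0 14.0 0.0
    endloop
  endfacet
  facet normal 0.0000 1.0000 0.0000
    outer loop
      vertex 0.0 14.0 9.0
      vertex 10.0 14.0 9.0
      vertex 0.0 14.0 0.0
    endloop
  endfacet
  facet normal -1.0000 0.0000 0.0000
    outer loop
      vertex 0.0 14.0 9.0
      vertex 0.0 14.0 0.0
      vertex 0.0 0.0 0.0
    endloop
  endfacet
  facet normal -1.0000 0.0000 0.0000
    outer loop
      vertex 0.0 0.0 9.0
      vertex 0.0 14.0 9.0
      vertex 0.0 0.0 0.0
    endloop
  endfacet
  facet normal 1.0000 0.0000 0.0000
    outer loop
      vertex 10.0 0.0 0.0
      vertex 10.0 14.0 0.0
      vertex 10.0 14.0 9.0
    endloop
  endfacet
  facet normal 1.0000 0.0000 0.0000
    outer loop
      vertex 10.0 0.0 0.0
      vertex 10.0 14.0 9.0
      vertex 10.0 0.0 9.0
    endloop
  endfacet
endsolid part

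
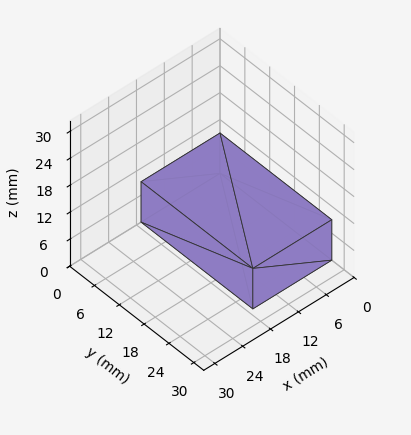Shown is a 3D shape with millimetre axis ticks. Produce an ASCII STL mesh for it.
Reading the render: the shape is a rectangular box, roughly 17 × 27 mm footprint and 9 mm tall (dimensions read to the nearest mm from the axis ticks). For the STL, each face is triangulated and given an outward normal.

solid part
  facet normal 0.0000 0.0000 -1.0000
    outer loop
      vertex 17.000 27.000 0.000
      vertex 17.000 0.000 0.000
      vertex 0.000 0.000 0.000
    endloop
  endfacet
  facet normal 0.0000 0.0000 -1.0000
    outer loop
      vertex 0.000 27.000 0.000
      vertex 17.000 27.000 0.000
      vertex 0.000 0.000 0.000
    endloop
  endfacet
  facet normal 0.0000 0.0000 1.0000
    outer loop
      vertex 0.000 0.000 9.000
      vertex 17.000 0.000 9.000
      vertex 17.000 27.000 9.000
    endloop
  endfacet
  facet normal 0.0000 0.0000 1.0000
    outer loop
      vertex 0.000 0.000 9.000
      vertex 17.000 27.000 9.000
      vertex 0.000 27.000 9.000
    endloop
  endfacet
  facet normal 0.0000 -1.0000 0.0000
    outer loop
      vertex 0.000 0.000 0.000
      vertex 17.000 0.000 0.000
      vertex 17.000 0.000 9.000
    endloop
  endfacet
  facet normal 0.0000 -1.0000 0.0000
    outer loop
      vertex 0.000 0.000 0.000
      vertex 17.000 0.000 9.000
      vertex 0.000 0.000 9.000
    endloop
  endfacet
  facet normal 0.0000 1.0000 0.0000
    outer loop
      vertex 17.000 27.000 9.000
      vertex 17.000 27.000 0.000
      vertex 0.000 27.000 0.000
    endloop
  endfacet
  facet normal 0.0000 1.0000 0.0000
    outer loop
      vertex 0.000 27.000 9.000
      vertex 17.000 27.000 9.000
      vertex 0.000 27.000 0.000
    endloop
  endfacet
  facet normal -1.0000 0.0000 0.0000
    outer loop
      vertex 0.000 27.000 9.000
      vertex 0.000 27.000 0.000
      vertex 0.000 0.000 0.000
    endloop
  endfacet
  facet normal -1.0000 0.0000 0.0000
    outer loop
      vertex 0.000 0.000 9.000
      vertex 0.000 27.000 9.000
      vertex 0.000 0.000 0.000
    endloop
  endfacet
  facet normal 1.0000 0.0000 0.0000
    outer loop
      vertex 17.000 0.000 0.000
      vertex 17.000 27.000 0.000
      vertex 17.000 27.000 9.000
    endloop
  endfacet
  facet normal 1.0000 0.0000 0.0000
    outer loop
      vertex 17.000 0.000 0.000
      vertex 17.000 27.000 9.000
      vertex 17.000 0.000 9.000
    endloop
  endfacet
endsolid part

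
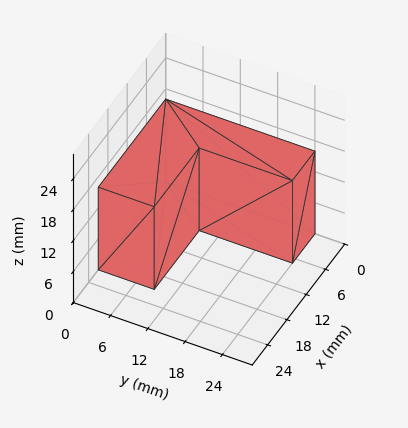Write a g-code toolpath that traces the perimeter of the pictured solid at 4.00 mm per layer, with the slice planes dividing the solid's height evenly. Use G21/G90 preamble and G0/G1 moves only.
Reading the render: the shape is an L-shaped prism: outer 21 × 24 mm, arm thicknesses ≈ 9 mm (horizontal) and 7 mm (vertical), extruded 16 mm in z (dimensions read to the nearest mm from the axis ticks). For the g-code, the solid's height is divided into equal slices at the stated Δz and each level perimeter traced with G1 moves after a G0 lift.

; perimeter-only toolpath
G21 ; units = mm
G90 ; absolute positioning
G28 ; home
; layer 1
G0 Z4.00
G0 X0.00 Y0.00
G1 X21.00 Y0.00
G1 X21.00 Y9.00
G1 X7.00 Y9.00
G1 X7.00 Y24.00
G1 X0.00 Y24.00
G1 X0.00 Y0.00
; layer 2
G0 Z8.00
G0 X0.00 Y0.00
G1 X21.00 Y0.00
G1 X21.00 Y9.00
G1 X7.00 Y9.00
G1 X7.00 Y24.00
G1 X0.00 Y24.00
G1 X0.00 Y0.00
; layer 3
G0 Z12.00
G0 X0.00 Y0.00
G1 X21.00 Y0.00
G1 X21.00 Y9.00
G1 X7.00 Y9.00
G1 X7.00 Y24.00
G1 X0.00 Y24.00
G1 X0.00 Y0.00
; layer 4
G0 Z16.00
G0 X0.00 Y0.00
G1 X21.00 Y0.00
G1 X21.00 Y9.00
G1 X7.00 Y9.00
G1 X7.00 Y24.00
G1 X0.00 Y24.00
G1 X0.00 Y0.00
M2 ; end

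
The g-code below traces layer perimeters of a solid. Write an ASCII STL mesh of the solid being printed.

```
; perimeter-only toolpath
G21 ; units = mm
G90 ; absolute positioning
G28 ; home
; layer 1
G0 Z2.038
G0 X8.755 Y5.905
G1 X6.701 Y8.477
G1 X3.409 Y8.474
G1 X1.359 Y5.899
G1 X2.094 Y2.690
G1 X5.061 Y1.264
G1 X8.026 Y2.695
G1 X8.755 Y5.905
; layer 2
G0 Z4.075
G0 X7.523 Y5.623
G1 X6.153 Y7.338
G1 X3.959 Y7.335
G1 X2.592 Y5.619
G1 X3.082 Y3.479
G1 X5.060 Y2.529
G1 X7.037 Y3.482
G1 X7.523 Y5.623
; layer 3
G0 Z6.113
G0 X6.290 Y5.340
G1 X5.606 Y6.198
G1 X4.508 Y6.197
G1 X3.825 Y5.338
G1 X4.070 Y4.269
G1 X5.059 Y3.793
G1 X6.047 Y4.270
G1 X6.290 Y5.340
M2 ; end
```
solid part
  facet normal 0.0000 0.0000 -1.0000
    outer loop
      vertex 2.860 9.613 0.000
      vertex 7.249 9.617 0.000
      vertex 9.988 6.187 0.000
    endloop
  endfacet
  facet normal 0.0000 0.0000 -1.0000
    outer loop
      vertex 0.126 6.180 0.000
      vertex 2.860 9.613 0.000
      vertex 9.988 6.187 0.000
    endloop
  endfacet
  facet normal 0.0000 0.0000 -1.0000
    outer loop
      vertex 1.106 1.901 0.000
      vertex 0.126 6.180 0.000
      vertex 9.988 6.187 0.000
    endloop
  endfacet
  facet normal 0.0000 0.0000 -1.0000
    outer loop
      vertex 5.062 0.000 0.000
      vertex 1.106 1.901 0.000
      vertex 9.988 6.187 0.000
    endloop
  endfacet
  facet normal 0.0000 0.0000 -1.0000
    outer loop
      vertex 9.015 1.907 0.000
      vertex 5.062 0.000 0.000
      vertex 9.988 6.187 0.000
    endloop
  endfacet
  facet normal 0.6820 0.5446 0.4880
    outer loop
      vertex 9.988 6.187 0.000
      vertex 7.249 9.617 0.000
      vertex 5.058 5.058 8.150
    endloop
  endfacet
  facet normal -0.0008 0.8728 0.4880
    outer loop
      vertex 7.249 9.617 0.000
      vertex 2.860 9.613 0.000
      vertex 5.058 5.058 8.150
    endloop
  endfacet
  facet normal -0.6828 0.5437 0.4880
    outer loop
      vertex 2.860 9.613 0.000
      vertex 0.126 6.180 0.000
      vertex 5.058 5.058 8.150
    endloop
  endfacet
  facet normal -0.8508 -0.1949 0.4880
    outer loop
      vertex 0.126 6.180 0.000
      vertex 1.106 1.901 0.000
      vertex 5.058 5.058 8.150
    endloop
  endfacet
  facet normal -0.3780 -0.7867 0.4881
    outer loop
      vertex 1.106 1.901 0.000
      vertex 5.062 0.000 0.000
      vertex 5.058 5.058 8.150
    endloop
  endfacet
  facet normal 0.3792 -0.7861 0.4881
    outer loop
      vertex 5.062 0.000 0.000
      vertex 9.015 1.907 0.000
      vertex 5.058 5.058 8.150
    endloop
  endfacet
  facet normal 0.8511 -0.1935 0.4880
    outer loop
      vertex 9.015 1.907 0.000
      vertex 9.988 6.187 0.000
      vertex 5.058 5.058 8.150
    endloop
  endfacet
endsolid part

The G0 Z moves step by Δz≈2.038 mm. The G1 loops shrink linearly with z, so the solid tapers from its base footprint up to z≈8.15. Closing with a flat bottom cap and the tapered top and triangulating gives 12 facets — a regular 7-sided pyramid, base circumscribed radius ≈ 5.06 mm, apex at z ≈ 8.15 mm.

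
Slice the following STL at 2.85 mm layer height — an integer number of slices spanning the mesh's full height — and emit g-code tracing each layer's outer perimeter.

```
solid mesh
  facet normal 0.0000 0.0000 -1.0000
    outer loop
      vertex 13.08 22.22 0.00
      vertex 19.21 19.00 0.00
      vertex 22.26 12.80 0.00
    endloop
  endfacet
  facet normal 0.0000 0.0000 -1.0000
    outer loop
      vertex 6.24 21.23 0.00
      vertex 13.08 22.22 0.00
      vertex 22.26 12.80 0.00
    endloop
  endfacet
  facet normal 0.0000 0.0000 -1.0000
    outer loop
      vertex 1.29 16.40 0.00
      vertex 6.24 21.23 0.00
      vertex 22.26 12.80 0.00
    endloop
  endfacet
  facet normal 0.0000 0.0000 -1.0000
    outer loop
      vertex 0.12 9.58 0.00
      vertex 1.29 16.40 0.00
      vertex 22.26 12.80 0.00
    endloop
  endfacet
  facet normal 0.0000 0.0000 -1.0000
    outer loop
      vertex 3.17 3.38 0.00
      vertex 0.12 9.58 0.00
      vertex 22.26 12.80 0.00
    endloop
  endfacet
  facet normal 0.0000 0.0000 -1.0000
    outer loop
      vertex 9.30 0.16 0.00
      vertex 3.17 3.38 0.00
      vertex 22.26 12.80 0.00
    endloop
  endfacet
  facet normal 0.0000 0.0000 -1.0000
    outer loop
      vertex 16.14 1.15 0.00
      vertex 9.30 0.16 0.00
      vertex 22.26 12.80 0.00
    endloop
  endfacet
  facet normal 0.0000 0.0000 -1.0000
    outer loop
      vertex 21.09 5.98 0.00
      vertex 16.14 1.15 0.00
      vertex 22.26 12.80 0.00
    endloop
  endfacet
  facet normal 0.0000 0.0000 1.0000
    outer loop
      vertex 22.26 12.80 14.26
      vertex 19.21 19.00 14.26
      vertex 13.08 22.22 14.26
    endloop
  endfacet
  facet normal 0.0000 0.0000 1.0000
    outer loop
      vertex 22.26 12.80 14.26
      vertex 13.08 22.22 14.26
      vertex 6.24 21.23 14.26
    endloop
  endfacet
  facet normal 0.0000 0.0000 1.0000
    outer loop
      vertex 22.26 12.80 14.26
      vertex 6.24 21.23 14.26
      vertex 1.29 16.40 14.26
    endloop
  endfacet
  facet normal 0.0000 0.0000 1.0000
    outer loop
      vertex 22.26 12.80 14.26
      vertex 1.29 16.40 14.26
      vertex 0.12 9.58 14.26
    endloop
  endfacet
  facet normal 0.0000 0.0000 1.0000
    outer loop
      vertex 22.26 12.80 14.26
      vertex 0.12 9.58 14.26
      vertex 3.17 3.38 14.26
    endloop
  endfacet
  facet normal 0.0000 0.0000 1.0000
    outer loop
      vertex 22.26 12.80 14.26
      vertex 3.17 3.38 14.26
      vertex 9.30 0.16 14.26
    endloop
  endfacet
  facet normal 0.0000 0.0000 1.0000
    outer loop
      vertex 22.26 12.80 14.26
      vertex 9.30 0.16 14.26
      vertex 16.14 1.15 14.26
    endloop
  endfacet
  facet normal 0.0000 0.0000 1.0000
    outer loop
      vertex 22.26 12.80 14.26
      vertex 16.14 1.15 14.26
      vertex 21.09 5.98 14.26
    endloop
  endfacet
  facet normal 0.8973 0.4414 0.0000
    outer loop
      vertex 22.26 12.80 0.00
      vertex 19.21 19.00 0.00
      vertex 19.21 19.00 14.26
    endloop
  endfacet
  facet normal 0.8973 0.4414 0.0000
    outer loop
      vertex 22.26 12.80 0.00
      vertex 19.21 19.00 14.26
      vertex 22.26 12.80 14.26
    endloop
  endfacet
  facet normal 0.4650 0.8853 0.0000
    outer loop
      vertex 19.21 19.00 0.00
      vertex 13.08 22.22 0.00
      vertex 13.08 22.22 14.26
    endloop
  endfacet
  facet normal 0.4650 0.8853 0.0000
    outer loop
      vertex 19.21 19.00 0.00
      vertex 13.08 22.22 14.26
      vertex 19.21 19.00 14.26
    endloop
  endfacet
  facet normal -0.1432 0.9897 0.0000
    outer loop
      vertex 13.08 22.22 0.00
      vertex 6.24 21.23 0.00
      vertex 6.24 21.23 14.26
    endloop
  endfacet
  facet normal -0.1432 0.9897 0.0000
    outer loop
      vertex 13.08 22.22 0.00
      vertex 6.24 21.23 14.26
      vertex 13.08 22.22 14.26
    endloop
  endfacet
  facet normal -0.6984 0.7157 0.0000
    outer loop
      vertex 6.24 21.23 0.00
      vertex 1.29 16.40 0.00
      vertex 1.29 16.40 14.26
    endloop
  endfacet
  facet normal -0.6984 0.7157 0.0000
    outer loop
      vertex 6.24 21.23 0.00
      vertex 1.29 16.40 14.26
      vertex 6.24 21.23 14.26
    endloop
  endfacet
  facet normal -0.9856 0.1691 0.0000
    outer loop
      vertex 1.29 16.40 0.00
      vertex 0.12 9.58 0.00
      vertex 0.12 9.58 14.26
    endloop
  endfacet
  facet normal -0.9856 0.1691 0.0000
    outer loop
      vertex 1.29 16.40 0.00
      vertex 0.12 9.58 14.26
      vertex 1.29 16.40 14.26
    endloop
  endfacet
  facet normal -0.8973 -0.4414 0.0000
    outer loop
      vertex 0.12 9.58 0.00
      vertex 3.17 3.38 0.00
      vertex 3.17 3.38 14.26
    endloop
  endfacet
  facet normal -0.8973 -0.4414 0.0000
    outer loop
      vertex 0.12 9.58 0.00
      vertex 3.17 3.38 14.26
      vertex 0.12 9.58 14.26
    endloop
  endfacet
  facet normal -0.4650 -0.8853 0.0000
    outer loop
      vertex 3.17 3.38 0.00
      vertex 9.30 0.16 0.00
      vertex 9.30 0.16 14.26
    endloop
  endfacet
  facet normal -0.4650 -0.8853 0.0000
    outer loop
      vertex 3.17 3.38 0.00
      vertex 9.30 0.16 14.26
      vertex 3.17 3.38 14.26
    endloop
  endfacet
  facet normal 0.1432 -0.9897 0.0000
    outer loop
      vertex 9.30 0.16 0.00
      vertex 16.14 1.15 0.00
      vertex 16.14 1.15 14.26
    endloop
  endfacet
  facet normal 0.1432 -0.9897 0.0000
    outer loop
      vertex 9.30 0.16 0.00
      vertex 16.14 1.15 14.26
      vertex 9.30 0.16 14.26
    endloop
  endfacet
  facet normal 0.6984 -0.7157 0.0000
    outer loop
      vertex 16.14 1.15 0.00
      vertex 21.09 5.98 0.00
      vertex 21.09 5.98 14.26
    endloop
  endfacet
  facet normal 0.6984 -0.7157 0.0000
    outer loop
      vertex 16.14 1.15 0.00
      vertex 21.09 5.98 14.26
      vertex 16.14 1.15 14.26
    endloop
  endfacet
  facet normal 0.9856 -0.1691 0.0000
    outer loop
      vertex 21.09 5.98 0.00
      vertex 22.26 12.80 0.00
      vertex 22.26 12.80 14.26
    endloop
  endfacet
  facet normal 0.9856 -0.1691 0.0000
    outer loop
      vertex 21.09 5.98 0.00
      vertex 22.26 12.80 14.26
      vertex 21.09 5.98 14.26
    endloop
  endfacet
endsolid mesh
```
; perimeter-only toolpath
G21 ; units = mm
G90 ; absolute positioning
G28 ; home
; layer 1
G0 Z2.85
G0 X22.26 Y12.80
G1 X19.21 Y19.00
G1 X13.08 Y22.22
G1 X6.24 Y21.23
G1 X1.29 Y16.40
G1 X0.12 Y9.58
G1 X3.17 Y3.38
G1 X9.30 Y0.16
G1 X16.14 Y1.15
G1 X21.09 Y5.98
G1 X22.26 Y12.80
; layer 2
G0 Z5.70
G0 X22.26 Y12.80
G1 X19.21 Y19.00
G1 X13.08 Y22.22
G1 X6.24 Y21.23
G1 X1.29 Y16.40
G1 X0.12 Y9.58
G1 X3.17 Y3.38
G1 X9.30 Y0.16
G1 X16.14 Y1.15
G1 X21.09 Y5.98
G1 X22.26 Y12.80
; layer 3
G0 Z8.56
G0 X22.26 Y12.80
G1 X19.21 Y19.00
G1 X13.08 Y22.22
G1 X6.24 Y21.23
G1 X1.29 Y16.40
G1 X0.12 Y9.58
G1 X3.17 Y3.38
G1 X9.30 Y0.16
G1 X16.14 Y1.15
G1 X21.09 Y5.98
G1 X22.26 Y12.80
; layer 4
G0 Z11.41
G0 X22.26 Y12.80
G1 X19.21 Y19.00
G1 X13.08 Y22.22
G1 X6.24 Y21.23
G1 X1.29 Y16.40
G1 X0.12 Y9.58
G1 X3.17 Y3.38
G1 X9.30 Y0.16
G1 X16.14 Y1.15
G1 X21.09 Y5.98
G1 X22.26 Y12.80
; layer 5
G0 Z14.26
G0 X22.26 Y12.80
G1 X19.21 Y19.00
G1 X13.08 Y22.22
G1 X6.24 Y21.23
G1 X1.29 Y16.40
G1 X0.12 Y9.58
G1 X3.17 Y3.38
G1 X9.30 Y0.16
G1 X16.14 Y1.15
G1 X21.09 Y5.98
G1 X22.26 Y12.80
M2 ; end

The solid is a regular 10-sided prism (a cylinder approximated with 10 flat sides), circumscribed radius ≈ 11.2 mm, height ≈ 14.3 mm. Slicing at Δz = 2.85 mm — 5 equal slices spanning the solid's height, so layer i sits at z = i·h/5 — gives 5 non-empty perimeters. Each is a 10-segment closed polygon; G0 lifts to the layer z and rapids to the start vertex, then G1 traces the edges.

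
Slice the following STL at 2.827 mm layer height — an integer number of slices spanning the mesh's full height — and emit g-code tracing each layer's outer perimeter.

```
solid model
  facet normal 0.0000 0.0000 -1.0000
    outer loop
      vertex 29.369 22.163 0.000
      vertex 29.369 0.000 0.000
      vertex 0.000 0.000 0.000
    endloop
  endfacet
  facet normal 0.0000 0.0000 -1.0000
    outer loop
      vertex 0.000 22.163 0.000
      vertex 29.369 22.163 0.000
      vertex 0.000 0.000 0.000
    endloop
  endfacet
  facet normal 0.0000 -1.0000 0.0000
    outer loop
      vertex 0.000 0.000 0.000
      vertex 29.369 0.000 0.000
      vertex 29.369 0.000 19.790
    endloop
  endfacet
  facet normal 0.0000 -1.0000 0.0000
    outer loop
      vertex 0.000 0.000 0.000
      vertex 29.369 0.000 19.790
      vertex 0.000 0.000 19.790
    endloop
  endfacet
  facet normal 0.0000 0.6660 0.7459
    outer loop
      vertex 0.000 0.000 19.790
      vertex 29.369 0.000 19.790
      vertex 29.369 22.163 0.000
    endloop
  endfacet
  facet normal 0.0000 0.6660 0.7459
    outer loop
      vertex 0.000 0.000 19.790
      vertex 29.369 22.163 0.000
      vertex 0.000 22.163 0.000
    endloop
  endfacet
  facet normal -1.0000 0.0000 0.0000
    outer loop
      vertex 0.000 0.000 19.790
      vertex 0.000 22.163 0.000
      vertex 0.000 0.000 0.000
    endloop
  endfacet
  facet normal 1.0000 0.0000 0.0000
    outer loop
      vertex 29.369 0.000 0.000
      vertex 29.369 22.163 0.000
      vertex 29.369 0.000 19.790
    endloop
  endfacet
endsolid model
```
; perimeter-only toolpath
G21 ; units = mm
G90 ; absolute positioning
G28 ; home
; layer 1
G0 Z2.827
G0 X0.000 Y0.000
G1 X29.369 Y0.000
G1 X29.369 Y18.997
G1 X0.000 Y18.997
G1 X0.000 Y0.000
; layer 2
G0 Z5.654
G0 X0.000 Y0.000
G1 X29.369 Y0.000
G1 X29.369 Y15.831
G1 X0.000 Y15.831
G1 X0.000 Y0.000
; layer 3
G0 Z8.481
G0 X0.000 Y0.000
G1 X29.369 Y0.000
G1 X29.369 Y12.665
G1 X0.000 Y12.665
G1 X0.000 Y0.000
; layer 4
G0 Z11.309
G0 X0.000 Y0.000
G1 X29.369 Y0.000
G1 X29.369 Y9.498
G1 X0.000 Y9.498
G1 X0.000 Y0.000
; layer 5
G0 Z14.136
G0 X0.000 Y0.000
G1 X29.369 Y0.000
G1 X29.369 Y6.332
G1 X0.000 Y6.332
G1 X0.000 Y0.000
; layer 6
G0 Z16.963
G0 X0.000 Y0.000
G1 X29.369 Y0.000
G1 X29.369 Y3.166
G1 X0.000 Y3.166
G1 X0.000 Y0.000
M2 ; end

The solid is a wedge (ramp): 29.4 × 22.2 mm base, rising to 19.8 mm along the y=0 edge and sloping linearly to z=0 at y=22.2. Slicing at Δz = 2.827 mm — 7 equal slices spanning the solid's height, so layer i sits at z = i·h/7 — gives 6 non-empty perimeters. Each is a 4-segment closed polygon; G0 lifts to the layer z and rapids to the start vertex, then G1 traces the edges. The cross-section shrinks linearly with z (the slice at the apex is degenerate and omitted).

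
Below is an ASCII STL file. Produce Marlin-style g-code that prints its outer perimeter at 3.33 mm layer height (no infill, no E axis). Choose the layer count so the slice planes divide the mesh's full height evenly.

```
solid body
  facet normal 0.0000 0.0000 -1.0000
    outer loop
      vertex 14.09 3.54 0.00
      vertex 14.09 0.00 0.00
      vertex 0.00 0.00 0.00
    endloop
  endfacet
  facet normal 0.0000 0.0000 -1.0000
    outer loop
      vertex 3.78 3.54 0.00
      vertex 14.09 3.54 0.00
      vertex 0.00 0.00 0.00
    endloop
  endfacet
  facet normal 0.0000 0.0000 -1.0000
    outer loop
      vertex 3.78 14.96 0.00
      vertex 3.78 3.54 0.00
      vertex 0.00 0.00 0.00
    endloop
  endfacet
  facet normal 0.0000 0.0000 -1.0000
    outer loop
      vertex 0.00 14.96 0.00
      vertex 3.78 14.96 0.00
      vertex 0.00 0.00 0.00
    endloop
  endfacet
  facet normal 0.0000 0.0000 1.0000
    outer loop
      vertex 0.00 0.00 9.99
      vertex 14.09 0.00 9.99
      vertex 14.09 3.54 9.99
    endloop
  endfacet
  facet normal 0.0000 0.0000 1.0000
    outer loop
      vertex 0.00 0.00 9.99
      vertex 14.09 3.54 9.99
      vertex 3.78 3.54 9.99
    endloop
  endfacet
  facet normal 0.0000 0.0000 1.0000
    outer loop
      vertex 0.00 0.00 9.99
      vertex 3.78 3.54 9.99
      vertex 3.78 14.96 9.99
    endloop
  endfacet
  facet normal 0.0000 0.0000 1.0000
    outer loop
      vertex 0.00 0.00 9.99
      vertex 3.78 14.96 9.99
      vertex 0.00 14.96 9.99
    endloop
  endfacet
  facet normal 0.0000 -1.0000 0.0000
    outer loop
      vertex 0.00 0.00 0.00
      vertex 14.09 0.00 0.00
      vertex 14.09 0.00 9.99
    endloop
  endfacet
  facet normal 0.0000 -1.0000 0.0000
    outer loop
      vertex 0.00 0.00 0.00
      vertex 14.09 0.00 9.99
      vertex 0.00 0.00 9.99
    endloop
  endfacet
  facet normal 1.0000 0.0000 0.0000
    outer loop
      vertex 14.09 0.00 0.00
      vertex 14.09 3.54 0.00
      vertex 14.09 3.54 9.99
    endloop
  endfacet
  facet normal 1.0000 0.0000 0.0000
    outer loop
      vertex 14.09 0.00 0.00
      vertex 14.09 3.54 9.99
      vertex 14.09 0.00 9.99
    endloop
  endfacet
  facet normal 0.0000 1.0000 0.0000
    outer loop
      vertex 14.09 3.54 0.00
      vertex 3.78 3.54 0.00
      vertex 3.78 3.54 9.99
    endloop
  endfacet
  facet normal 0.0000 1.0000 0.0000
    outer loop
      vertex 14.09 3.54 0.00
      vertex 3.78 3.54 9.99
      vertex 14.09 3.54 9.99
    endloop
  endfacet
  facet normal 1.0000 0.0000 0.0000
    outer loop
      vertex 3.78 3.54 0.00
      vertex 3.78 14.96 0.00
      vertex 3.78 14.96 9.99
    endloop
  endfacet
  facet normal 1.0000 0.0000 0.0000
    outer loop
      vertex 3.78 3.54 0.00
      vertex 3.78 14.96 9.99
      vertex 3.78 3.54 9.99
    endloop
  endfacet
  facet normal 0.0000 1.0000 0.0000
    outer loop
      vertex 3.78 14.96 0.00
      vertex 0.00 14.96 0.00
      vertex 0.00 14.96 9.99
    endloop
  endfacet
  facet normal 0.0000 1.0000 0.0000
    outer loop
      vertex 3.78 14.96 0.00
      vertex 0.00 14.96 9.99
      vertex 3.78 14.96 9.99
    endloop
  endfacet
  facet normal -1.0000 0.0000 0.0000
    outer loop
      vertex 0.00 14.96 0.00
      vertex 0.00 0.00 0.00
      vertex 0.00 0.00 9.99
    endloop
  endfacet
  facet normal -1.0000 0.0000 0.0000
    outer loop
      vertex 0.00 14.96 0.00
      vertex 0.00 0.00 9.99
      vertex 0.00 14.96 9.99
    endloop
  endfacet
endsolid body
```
; perimeter-only toolpath
G21 ; units = mm
G90 ; absolute positioning
G28 ; home
; layer 1
G0 Z3.33
G0 X0.00 Y0.00
G1 X14.09 Y0.00
G1 X14.09 Y3.54
G1 X3.78 Y3.54
G1 X3.78 Y14.96
G1 X0.00 Y14.96
G1 X0.00 Y0.00
; layer 2
G0 Z6.66
G0 X0.00 Y0.00
G1 X14.09 Y0.00
G1 X14.09 Y3.54
G1 X3.78 Y3.54
G1 X3.78 Y14.96
G1 X0.00 Y14.96
G1 X0.00 Y0.00
; layer 3
G0 Z9.99
G0 X0.00 Y0.00
G1 X14.09 Y0.00
G1 X14.09 Y3.54
G1 X3.78 Y3.54
G1 X3.78 Y14.96
G1 X0.00 Y14.96
G1 X0.00 Y0.00
M2 ; end

The solid is an L-shaped prism: outer 14.1 × 15 mm, arm thicknesses ≈ 3.54 mm (horizontal) and 3.78 mm (vertical), extruded 9.99 mm in z. Slicing at Δz = 3.33 mm — 3 equal slices spanning the solid's height, so layer i sits at z = i·h/3 — gives 3 non-empty perimeters. Each is a 6-segment closed polygon; G0 lifts to the layer z and rapids to the start vertex, then G1 traces the edges.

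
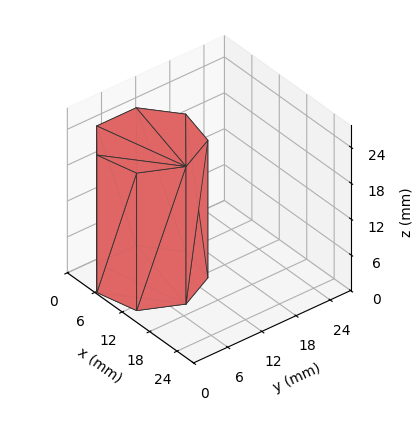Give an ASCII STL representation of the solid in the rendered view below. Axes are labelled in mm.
Reading the render: the shape is a regular 7-sided prism (a cylinder approximated with 7 flat sides), circumscribed radius ≈ 8 mm, height ≈ 23 mm (dimensions read to the nearest mm from the axis ticks). For the STL, each face is triangulated and given an outward normal.

solid part
  facet normal 0.0000 0.0000 -1.0000
    outer loop
      vertex 6.220 15.799 0.000
      vertex 12.988 14.255 0.000
      vertex 16.000 8.000 0.000
    endloop
  endfacet
  facet normal 0.0000 0.0000 -1.0000
    outer loop
      vertex 0.792 11.471 0.000
      vertex 6.220 15.799 0.000
      vertex 16.000 8.000 0.000
    endloop
  endfacet
  facet normal 0.0000 0.0000 -1.0000
    outer loop
      vertex 0.792 4.529 0.000
      vertex 0.792 11.471 0.000
      vertex 16.000 8.000 0.000
    endloop
  endfacet
  facet normal 0.0000 0.0000 -1.0000
    outer loop
      vertex 6.220 0.201 0.000
      vertex 0.792 4.529 0.000
      vertex 16.000 8.000 0.000
    endloop
  endfacet
  facet normal 0.0000 0.0000 -1.0000
    outer loop
      vertex 12.988 1.745 0.000
      vertex 6.220 0.201 0.000
      vertex 16.000 8.000 0.000
    endloop
  endfacet
  facet normal 0.0000 0.0000 1.0000
    outer loop
      vertex 16.000 8.000 23.000
      vertex 12.988 14.255 23.000
      vertex 6.220 15.799 23.000
    endloop
  endfacet
  facet normal 0.0000 0.0000 1.0000
    outer loop
      vertex 16.000 8.000 23.000
      vertex 6.220 15.799 23.000
      vertex 0.792 11.471 23.000
    endloop
  endfacet
  facet normal 0.0000 0.0000 1.0000
    outer loop
      vertex 16.000 8.000 23.000
      vertex 0.792 11.471 23.000
      vertex 0.792 4.529 23.000
    endloop
  endfacet
  facet normal 0.0000 0.0000 1.0000
    outer loop
      vertex 16.000 8.000 23.000
      vertex 0.792 4.529 23.000
      vertex 6.220 0.201 23.000
    endloop
  endfacet
  facet normal 0.0000 0.0000 1.0000
    outer loop
      vertex 16.000 8.000 23.000
      vertex 6.220 0.201 23.000
      vertex 12.988 1.745 23.000
    endloop
  endfacet
  facet normal 0.9010 0.4339 0.0000
    outer loop
      vertex 16.000 8.000 0.000
      vertex 12.988 14.255 0.000
      vertex 12.988 14.255 23.000
    endloop
  endfacet
  facet normal 0.9010 0.4339 0.0000
    outer loop
      vertex 16.000 8.000 0.000
      vertex 12.988 14.255 23.000
      vertex 16.000 8.000 23.000
    endloop
  endfacet
  facet normal 0.2224 0.9750 0.0000
    outer loop
      vertex 12.988 14.255 0.000
      vertex 6.220 15.799 0.000
      vertex 6.220 15.799 23.000
    endloop
  endfacet
  facet normal 0.2224 0.9750 0.0000
    outer loop
      vertex 12.988 14.255 0.000
      vertex 6.220 15.799 23.000
      vertex 12.988 14.255 23.000
    endloop
  endfacet
  facet normal -0.6234 0.7819 0.0000
    outer loop
      vertex 6.220 15.799 0.000
      vertex 0.792 11.471 0.000
      vertex 0.792 11.471 23.000
    endloop
  endfacet
  facet normal -0.6234 0.7819 0.0000
    outer loop
      vertex 6.220 15.799 0.000
      vertex 0.792 11.471 23.000
      vertex 6.220 15.799 23.000
    endloop
  endfacet
  facet normal -1.0000 0.0000 0.0000
    outer loop
      vertex 0.792 11.471 0.000
      vertex 0.792 4.529 0.000
      vertex 0.792 4.529 23.000
    endloop
  endfacet
  facet normal -1.0000 0.0000 0.0000
    outer loop
      vertex 0.792 11.471 0.000
      vertex 0.792 4.529 23.000
      vertex 0.792 11.471 23.000
    endloop
  endfacet
  facet normal -0.6234 -0.7819 0.0000
    outer loop
      vertex 0.792 4.529 0.000
      vertex 6.220 0.201 0.000
      vertex 6.220 0.201 23.000
    endloop
  endfacet
  facet normal -0.6234 -0.7819 0.0000
    outer loop
      vertex 0.792 4.529 0.000
      vertex 6.220 0.201 23.000
      vertex 0.792 4.529 23.000
    endloop
  endfacet
  facet normal 0.2224 -0.9750 0.0000
    outer loop
      vertex 6.220 0.201 0.000
      vertex 12.988 1.745 0.000
      vertex 12.988 1.745 23.000
    endloop
  endfacet
  facet normal 0.2224 -0.9750 0.0000
    outer loop
      vertex 6.220 0.201 0.000
      vertex 12.988 1.745 23.000
      vertex 6.220 0.201 23.000
    endloop
  endfacet
  facet normal 0.9010 -0.4339 0.0000
    outer loop
      vertex 12.988 1.745 0.000
      vertex 16.000 8.000 0.000
      vertex 16.000 8.000 23.000
    endloop
  endfacet
  facet normal 0.9010 -0.4339 0.0000
    outer loop
      vertex 12.988 1.745 0.000
      vertex 16.000 8.000 23.000
      vertex 12.988 1.745 23.000
    endloop
  endfacet
endsolid part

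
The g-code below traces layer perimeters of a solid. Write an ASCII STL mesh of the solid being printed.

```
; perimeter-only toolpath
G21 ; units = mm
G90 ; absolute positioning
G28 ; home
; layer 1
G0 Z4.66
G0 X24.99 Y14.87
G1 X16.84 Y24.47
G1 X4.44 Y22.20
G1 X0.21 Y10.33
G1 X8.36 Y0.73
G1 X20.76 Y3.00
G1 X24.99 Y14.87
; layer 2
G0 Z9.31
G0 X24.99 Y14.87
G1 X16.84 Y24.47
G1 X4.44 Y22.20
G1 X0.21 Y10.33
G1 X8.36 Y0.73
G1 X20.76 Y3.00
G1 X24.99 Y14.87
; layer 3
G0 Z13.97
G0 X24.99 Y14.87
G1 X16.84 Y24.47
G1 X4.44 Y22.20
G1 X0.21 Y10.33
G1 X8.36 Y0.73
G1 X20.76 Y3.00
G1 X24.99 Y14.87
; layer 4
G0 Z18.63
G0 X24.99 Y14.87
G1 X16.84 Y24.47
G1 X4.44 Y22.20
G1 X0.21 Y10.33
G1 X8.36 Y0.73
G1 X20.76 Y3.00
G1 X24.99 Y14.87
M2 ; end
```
solid part
  facet normal 0.0000 0.0000 -1.0000
    outer loop
      vertex 4.44 22.20 0.00
      vertex 16.84 24.47 0.00
      vertex 24.99 14.87 0.00
    endloop
  endfacet
  facet normal 0.0000 0.0000 -1.0000
    outer loop
      vertex 0.21 10.33 0.00
      vertex 4.44 22.20 0.00
      vertex 24.99 14.87 0.00
    endloop
  endfacet
  facet normal 0.0000 0.0000 -1.0000
    outer loop
      vertex 8.36 0.73 0.00
      vertex 0.21 10.33 0.00
      vertex 24.99 14.87 0.00
    endloop
  endfacet
  facet normal 0.0000 0.0000 -1.0000
    outer loop
      vertex 20.76 3.00 0.00
      vertex 8.36 0.73 0.00
      vertex 24.99 14.87 0.00
    endloop
  endfacet
  facet normal 0.0000 0.0000 1.0000
    outer loop
      vertex 24.99 14.87 18.63
      vertex 16.84 24.47 18.63
      vertex 4.44 22.20 18.63
    endloop
  endfacet
  facet normal 0.0000 0.0000 1.0000
    outer loop
      vertex 24.99 14.87 18.63
      vertex 4.44 22.20 18.63
      vertex 0.21 10.33 18.63
    endloop
  endfacet
  facet normal 0.0000 0.0000 1.0000
    outer loop
      vertex 24.99 14.87 18.63
      vertex 0.21 10.33 18.63
      vertex 8.36 0.73 18.63
    endloop
  endfacet
  facet normal 0.0000 0.0000 1.0000
    outer loop
      vertex 24.99 14.87 18.63
      vertex 8.36 0.73 18.63
      vertex 20.76 3.00 18.63
    endloop
  endfacet
  facet normal 0.7623 0.6472 0.0000
    outer loop
      vertex 24.99 14.87 0.00
      vertex 16.84 24.47 0.00
      vertex 16.84 24.47 18.63
    endloop
  endfacet
  facet normal 0.7623 0.6472 0.0000
    outer loop
      vertex 24.99 14.87 0.00
      vertex 16.84 24.47 18.63
      vertex 24.99 14.87 18.63
    endloop
  endfacet
  facet normal -0.1801 0.9837 0.0000
    outer loop
      vertex 16.84 24.47 0.00
      vertex 4.44 22.20 0.00
      vertex 4.44 22.20 18.63
    endloop
  endfacet
  facet normal -0.1801 0.9837 0.0000
    outer loop
      vertex 16.84 24.47 0.00
      vertex 4.44 22.20 18.63
      vertex 16.84 24.47 18.63
    endloop
  endfacet
  facet normal -0.9420 0.3357 0.0000
    outer loop
      vertex 4.44 22.20 0.00
      vertex 0.21 10.33 0.00
      vertex 0.21 10.33 18.63
    endloop
  endfacet
  facet normal -0.9420 0.3357 0.0000
    outer loop
      vertex 4.44 22.20 0.00
      vertex 0.21 10.33 18.63
      vertex 4.44 22.20 18.63
    endloop
  endfacet
  facet normal -0.7623 -0.6472 0.0000
    outer loop
      vertex 0.21 10.33 0.00
      vertex 8.36 0.73 0.00
      vertex 8.36 0.73 18.63
    endloop
  endfacet
  facet normal -0.7623 -0.6472 0.0000
    outer loop
      vertex 0.21 10.33 0.00
      vertex 8.36 0.73 18.63
      vertex 0.21 10.33 18.63
    endloop
  endfacet
  facet normal 0.1801 -0.9837 0.0000
    outer loop
      vertex 8.36 0.73 0.00
      vertex 20.76 3.00 0.00
      vertex 20.76 3.00 18.63
    endloop
  endfacet
  facet normal 0.1801 -0.9837 0.0000
    outer loop
      vertex 8.36 0.73 0.00
      vertex 20.76 3.00 18.63
      vertex 8.36 0.73 18.63
    endloop
  endfacet
  facet normal 0.9420 -0.3357 0.0000
    outer loop
      vertex 20.76 3.00 0.00
      vertex 24.99 14.87 0.00
      vertex 24.99 14.87 18.63
    endloop
  endfacet
  facet normal 0.9420 -0.3357 0.0000
    outer loop
      vertex 20.76 3.00 0.00
      vertex 24.99 14.87 18.63
      vertex 20.76 3.00 18.63
    endloop
  endfacet
endsolid part

The G0 Z moves step by Δz≈4.66 mm. Every layer's G1 loop is the same polygon, so the solid is a straight extrusion of it from z=0 to z≈18.6. Closing with flat bottom and top caps and triangulating gives 20 facets — a regular 6-sided prism (a cylinder approximated with 6 flat sides), circumscribed radius ≈ 12.6 mm, height ≈ 18.6 mm.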